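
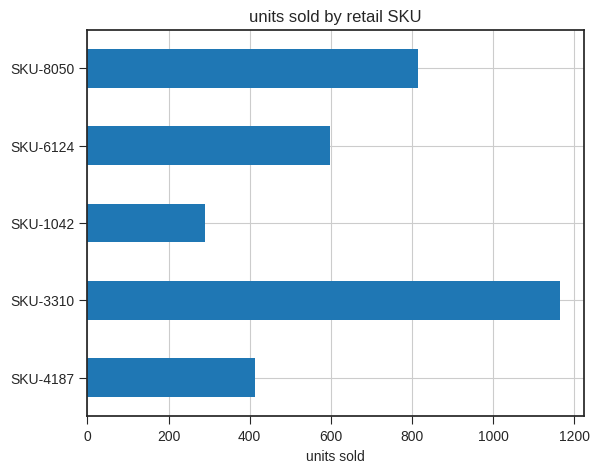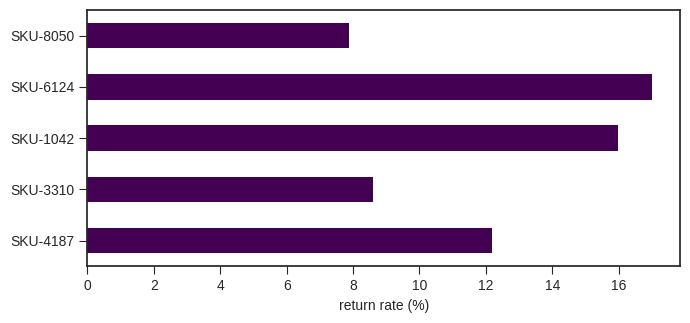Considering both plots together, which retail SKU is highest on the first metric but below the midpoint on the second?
SKU-3310

Chart 2 median return rate (%) ≈ 12; below-median retail SKUs: SKU-3310, SKU-8050. Among those, SKU-3310 has the highest units sold (≈ 1200).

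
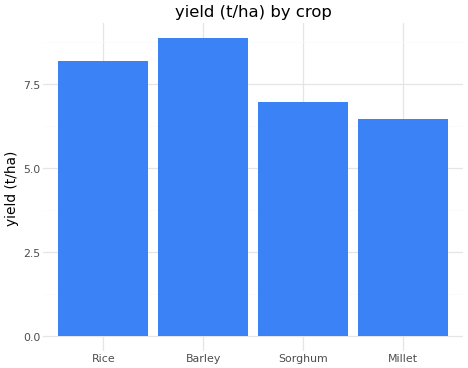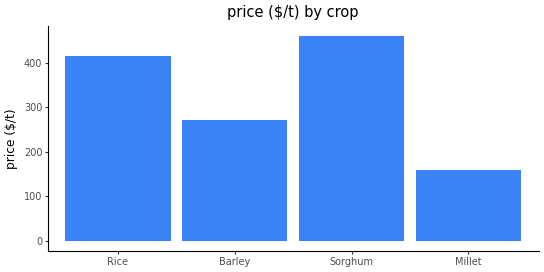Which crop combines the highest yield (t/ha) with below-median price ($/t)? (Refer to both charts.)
Chart 2 median price ($/t) ≈ 350; below-median crops: Barley, Millet. Among those, Barley has the highest yield (t/ha) (≈ 9).

Barley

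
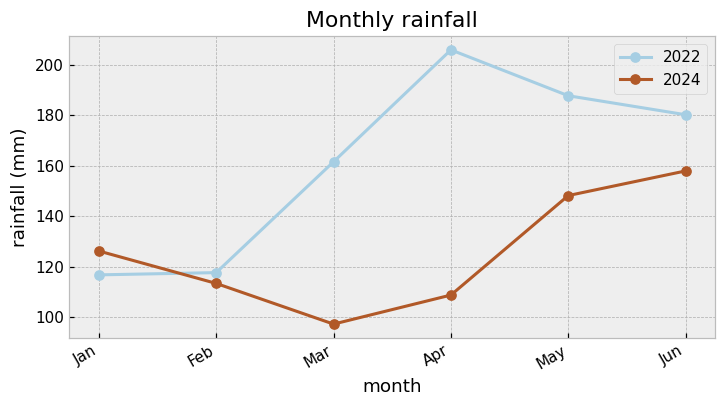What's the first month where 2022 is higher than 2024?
Feb

Jan: 2022 ≈ 120 vs 2024 ≈ 130 (not yet); Feb: 2022 ≈ 120 vs 2024 ≈ 110 (first crossover).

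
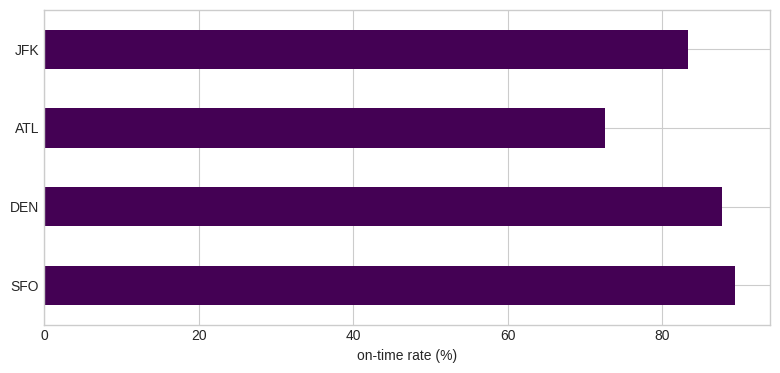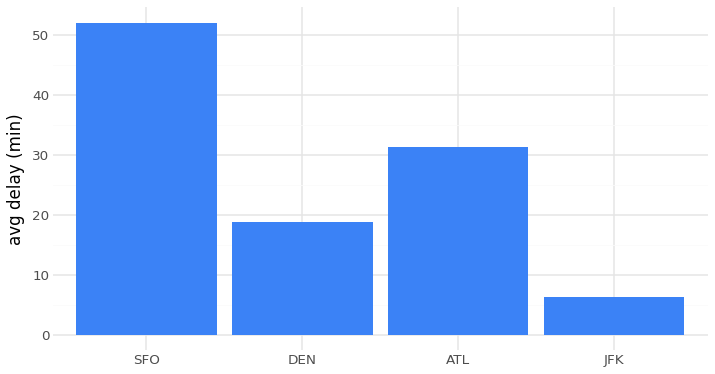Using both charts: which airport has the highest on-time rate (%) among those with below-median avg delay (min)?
Chart 2 median avg delay (min) ≈ 25; below-median airports: DEN, JFK. Among those, DEN has the highest on-time rate (%) (≈ 90).

DEN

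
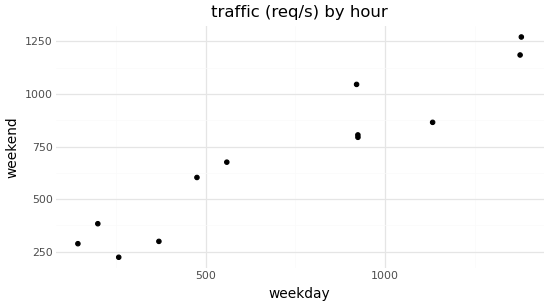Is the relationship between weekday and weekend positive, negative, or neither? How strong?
positive, strong

Points are positively correlated; strong (|r| ≈ 1.0).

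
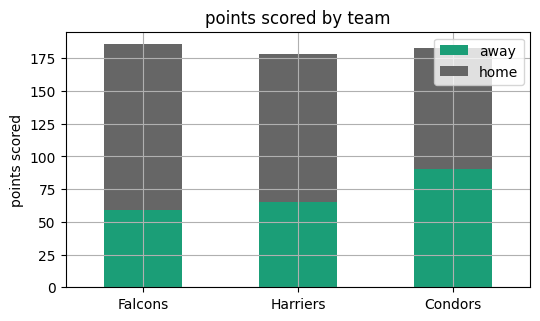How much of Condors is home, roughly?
≈ 100

home top ≈ 180, bottom ≈ 80; segment ≈ 100.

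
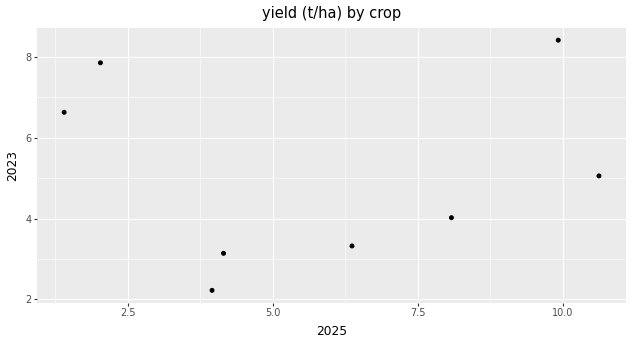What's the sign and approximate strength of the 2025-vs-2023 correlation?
Points are roughly uncorrelated; weak (|r| ≈ 0.0).

no clear correlation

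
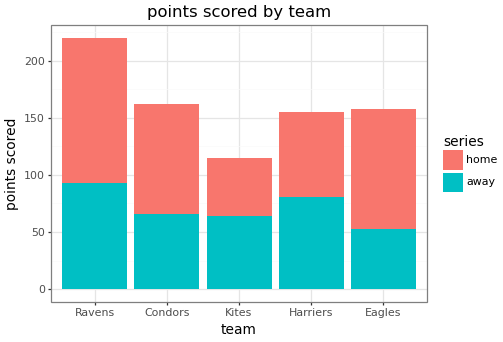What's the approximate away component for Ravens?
≈ 100

away top ≈ 100, bottom ≈ 0; segment ≈ 100.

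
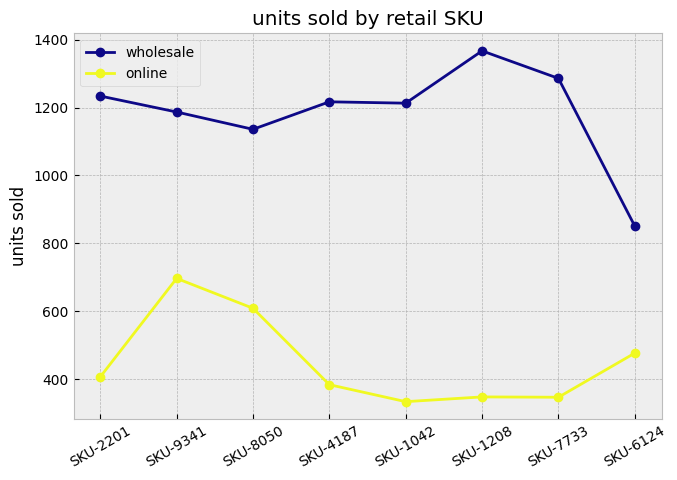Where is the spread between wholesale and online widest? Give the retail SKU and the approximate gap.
SKU-1208: wholesale ≈ 1400, online ≈ 300 → gap ≈ 1100. Next-largest (SKU-7733) is only ≈ 1000.

SKU-1208, ≈ 1100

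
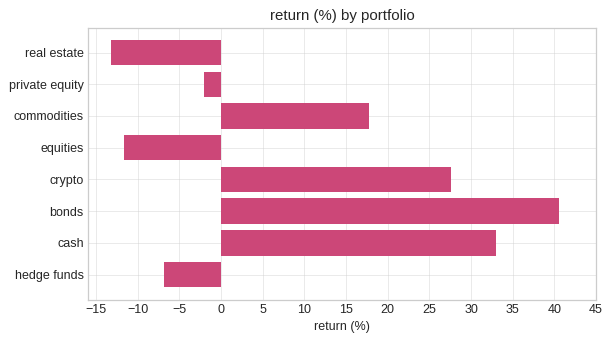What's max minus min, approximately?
Max bonds ≈ 40, min real estate ≈ -15; range ≈ 55.

≈ 55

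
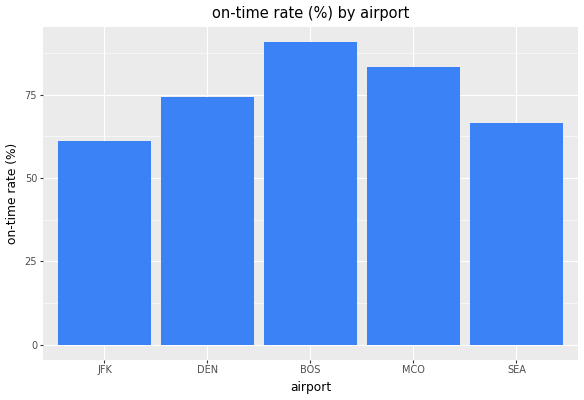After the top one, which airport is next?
Top 3: BOS ≈ 90, MCO ≈ 80, DEN ≈ 70.

MCO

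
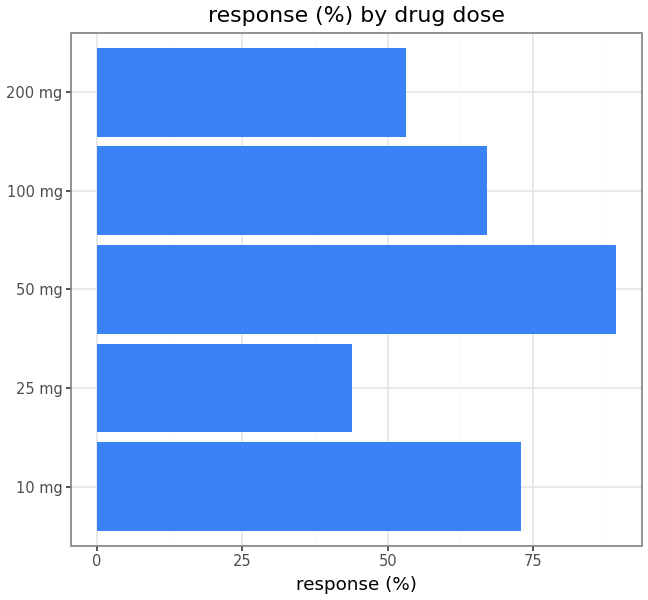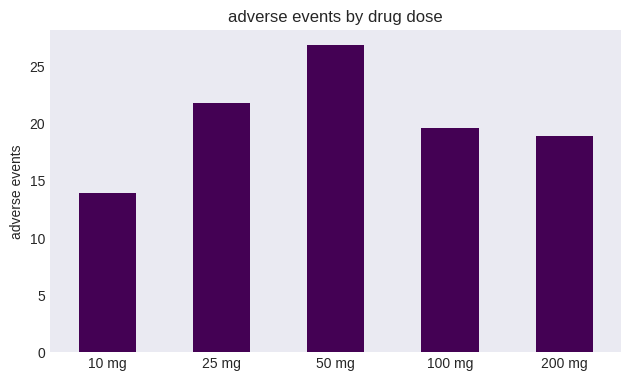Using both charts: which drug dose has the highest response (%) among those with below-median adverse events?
10 mg

Chart 2 median adverse events ≈ 20; below-median drug doses: 10 mg, 200 mg. Among those, 10 mg has the highest response (%) (≈ 70).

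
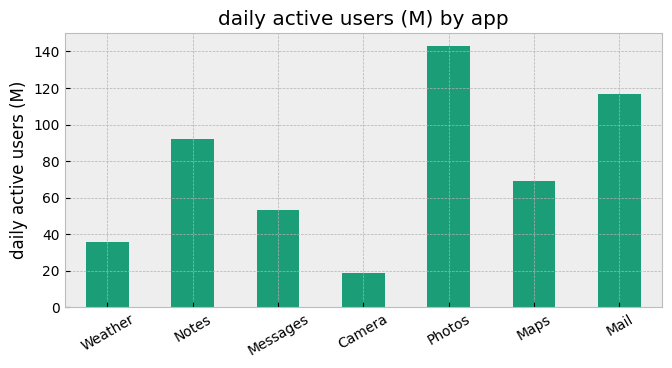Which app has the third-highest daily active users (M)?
Top 4: Photos ≈ 140, Mail ≈ 120, Notes ≈ 100, Maps ≈ 60.

Notes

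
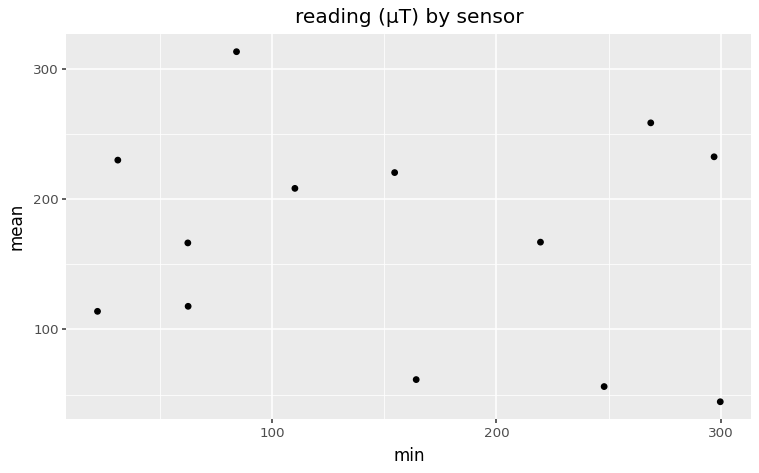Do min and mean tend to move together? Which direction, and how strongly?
no clear correlation

Points are roughly uncorrelated; weak (|r| ≈ 0.2).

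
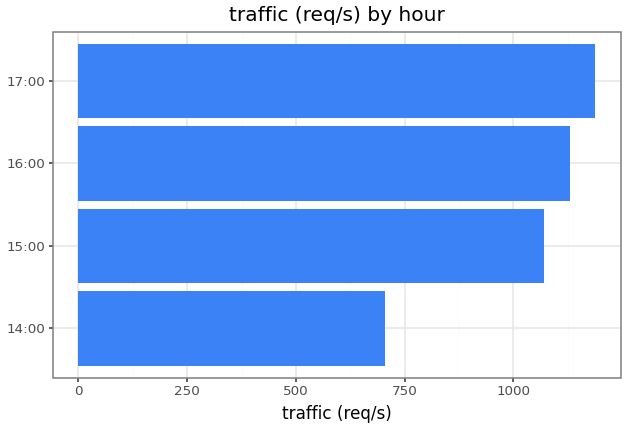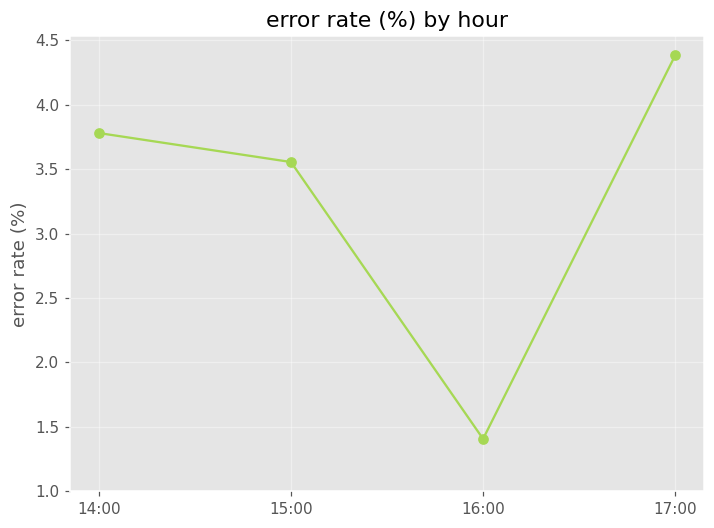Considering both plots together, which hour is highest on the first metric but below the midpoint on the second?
16:00

Chart 2 median error rate (%) ≈ 3.5; below-median hours: 15:00, 16:00. Among those, 16:00 has the highest traffic (req/s) (≈ 1200).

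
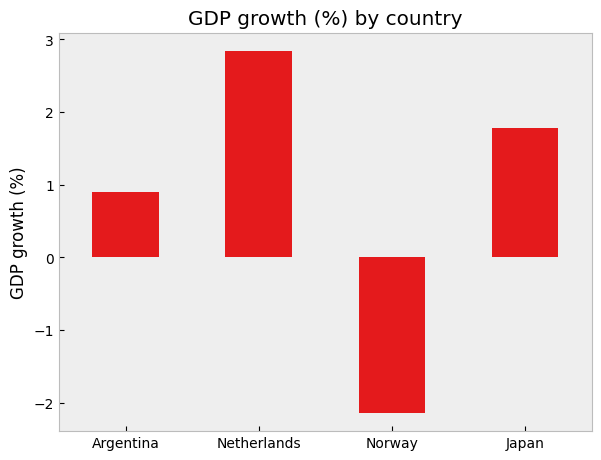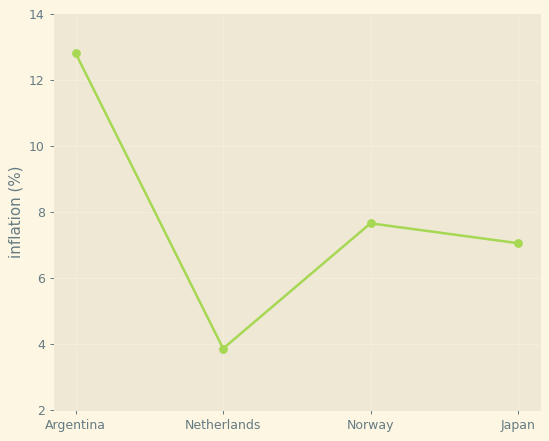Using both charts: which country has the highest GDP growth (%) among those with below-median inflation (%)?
Chart 2 median inflation (%) ≈ 8; below-median countries: Netherlands, Japan. Among those, Netherlands has the highest GDP growth (%) (≈ 3).

Netherlands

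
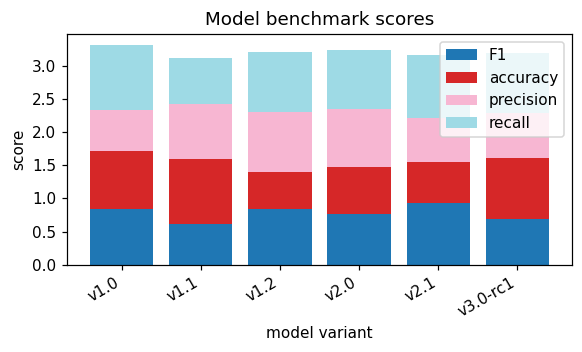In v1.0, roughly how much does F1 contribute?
F1 top ≈ 1.0, bottom ≈ 0.0; segment ≈ 1.0.

≈ 1.0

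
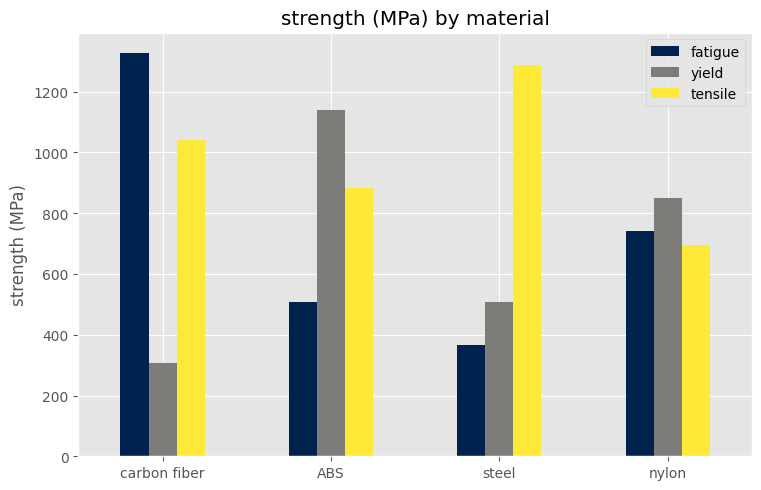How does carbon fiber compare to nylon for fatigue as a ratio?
carbon fiber ≈ 1400, nylon ≈ 800; 1400/800 ≈ 1.75.

≈ 1.75×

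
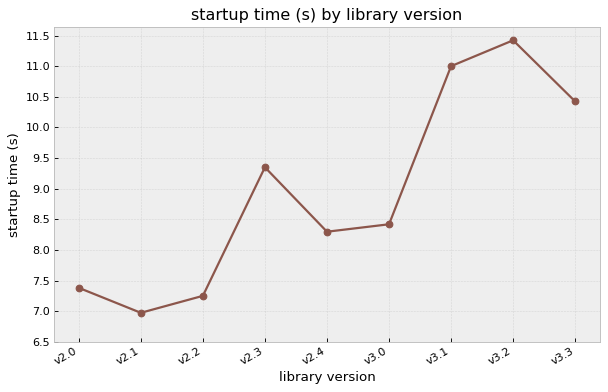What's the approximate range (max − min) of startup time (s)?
≈ 4.5

Max v3.2 ≈ 11.5, min v2.1 ≈ 7.0; range ≈ 4.5.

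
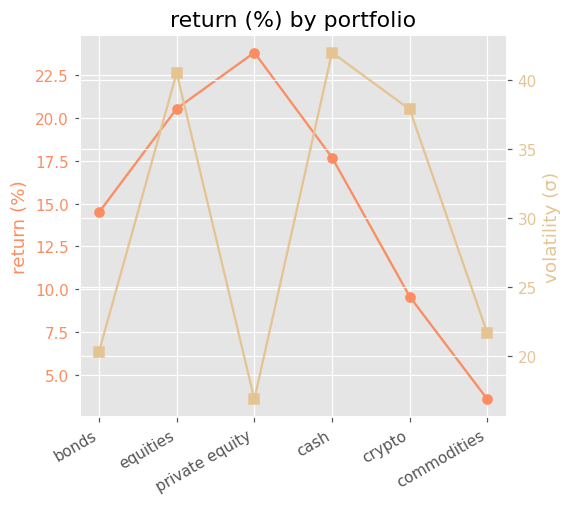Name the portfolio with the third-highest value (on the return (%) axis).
cash

Top 4 (on the return (%) axis): private equity ≈ 24, equities ≈ 20, cash ≈ 18, bonds ≈ 14.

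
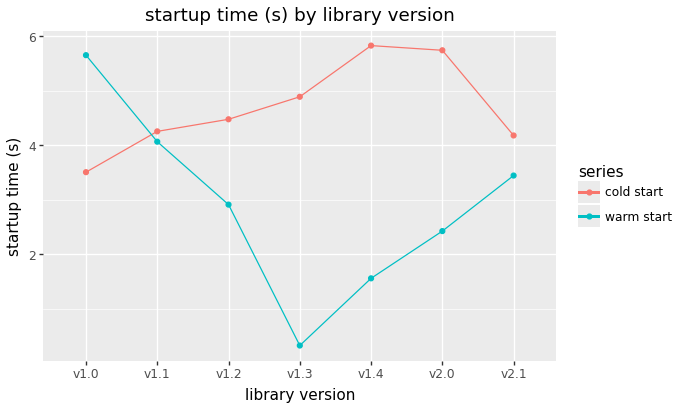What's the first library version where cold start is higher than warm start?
v1.0: cold start ≈ 3.5 vs warm start ≈ 5.5 (not yet); v1.1: cold start ≈ 4.5 vs warm start ≈ 4.0 (first crossover).

v1.1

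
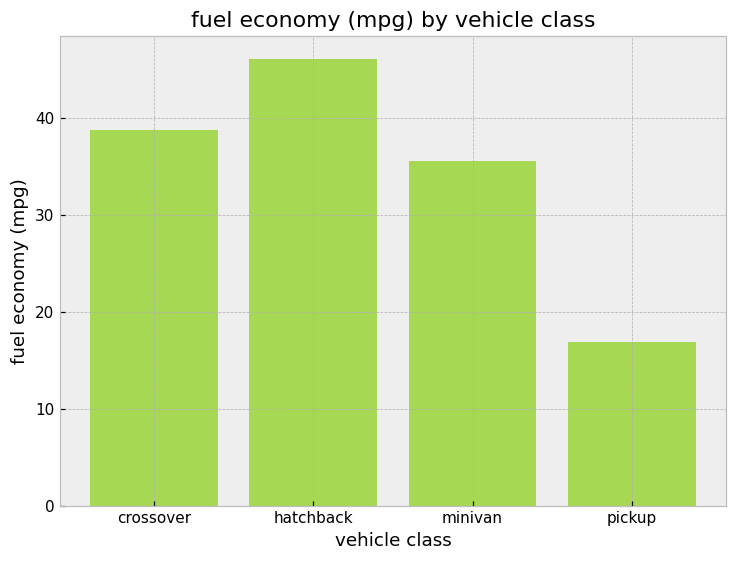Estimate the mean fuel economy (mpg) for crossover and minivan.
≈ 38

(40 + 35) / 2 ≈ 38.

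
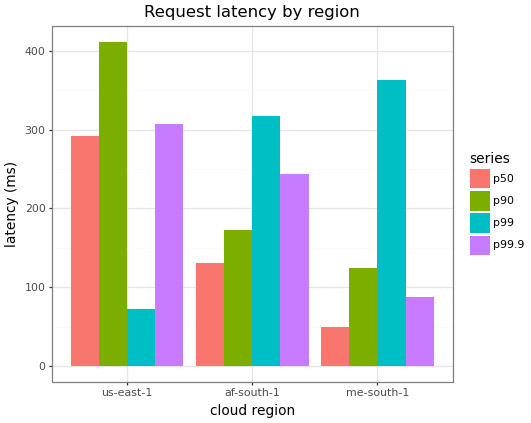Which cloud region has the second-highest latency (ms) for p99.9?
af-south-1

Top 3 for p99.9: us-east-1 ≈ 300, af-south-1 ≈ 250, me-south-1 ≈ 100.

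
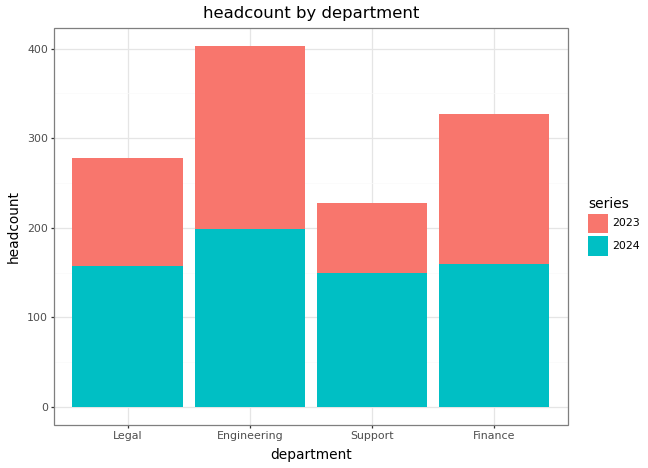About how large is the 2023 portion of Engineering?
2023 top ≈ 400, bottom ≈ 200; segment ≈ 200.

≈ 200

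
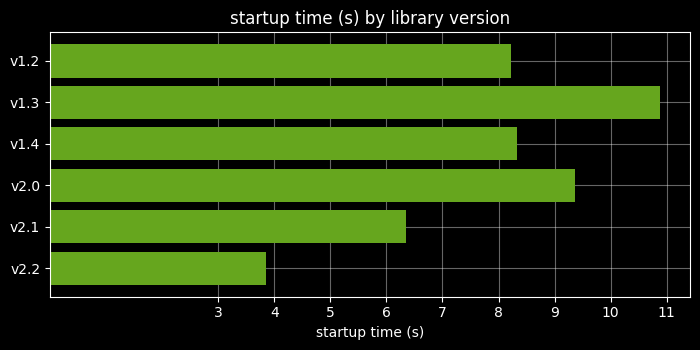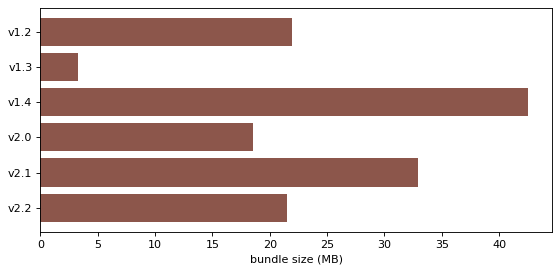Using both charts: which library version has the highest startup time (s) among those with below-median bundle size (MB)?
Chart 2 median bundle size (MB) ≈ 20; below-median library versions: v1.3, v2.0, v2.2. Among those, v1.3 has the highest startup time (s) (≈ 11).

v1.3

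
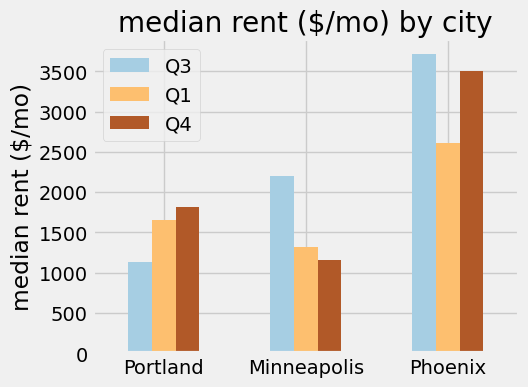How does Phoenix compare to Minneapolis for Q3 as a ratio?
≈ 1.75×

Phoenix ≈ 3500, Minneapolis ≈ 2000; 3500/2000 ≈ 1.75.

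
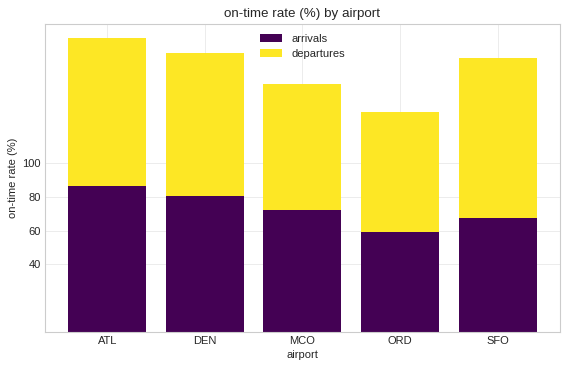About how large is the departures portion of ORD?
departures top ≈ 140, bottom ≈ 60; segment ≈ 80.

≈ 80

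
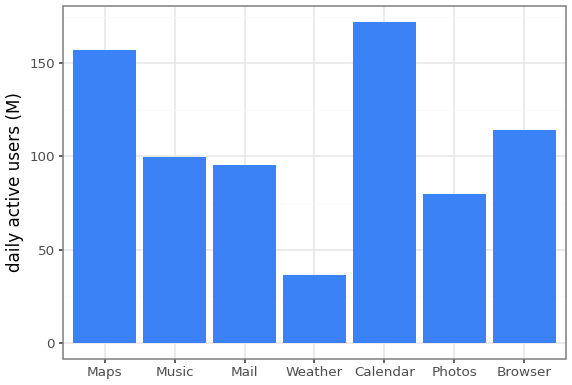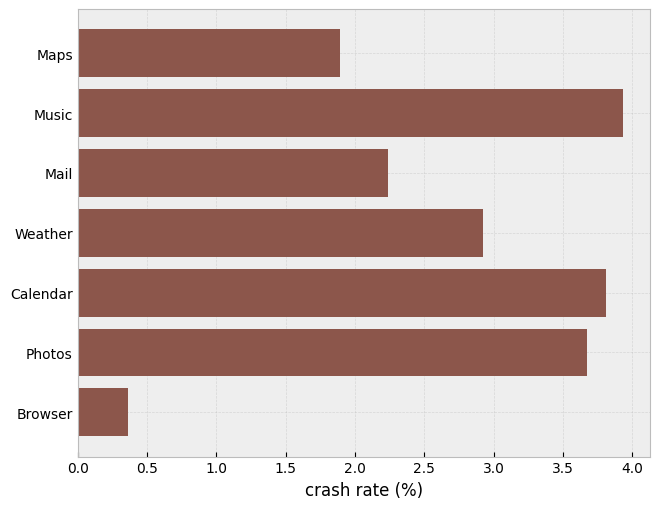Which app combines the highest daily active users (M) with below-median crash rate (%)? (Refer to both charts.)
Maps

Chart 2 median crash rate (%) ≈ 3; below-median apps: Maps, Mail, Browser. Among those, Maps has the highest daily active users (M) (≈ 160).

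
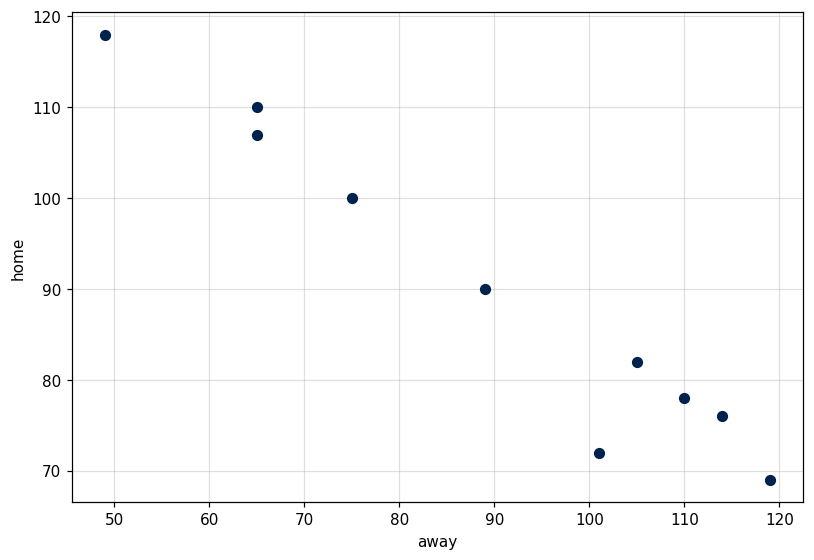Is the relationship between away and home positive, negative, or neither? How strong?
negative, strong

Points are negatively correlated; strong (|r| ≈ 1.0).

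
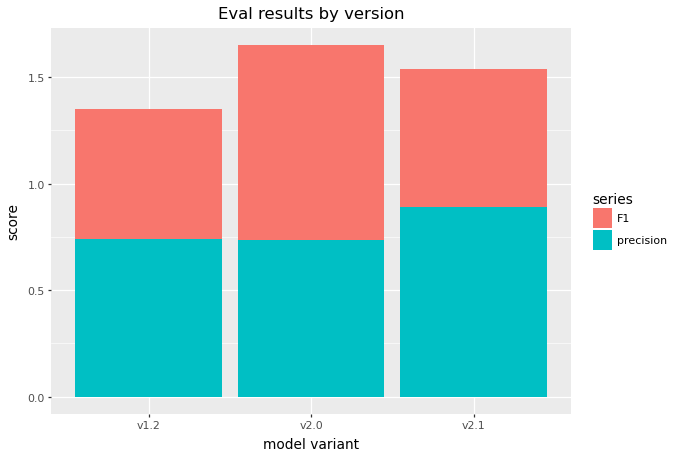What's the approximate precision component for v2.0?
precision top ≈ 0.8, bottom ≈ 0.0; segment ≈ 0.8.

≈ 0.8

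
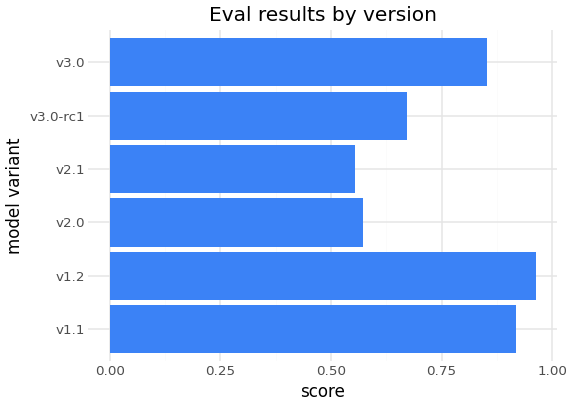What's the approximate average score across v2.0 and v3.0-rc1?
(0.6 + 0.7) / 2 ≈ 0.65.

≈ 0.65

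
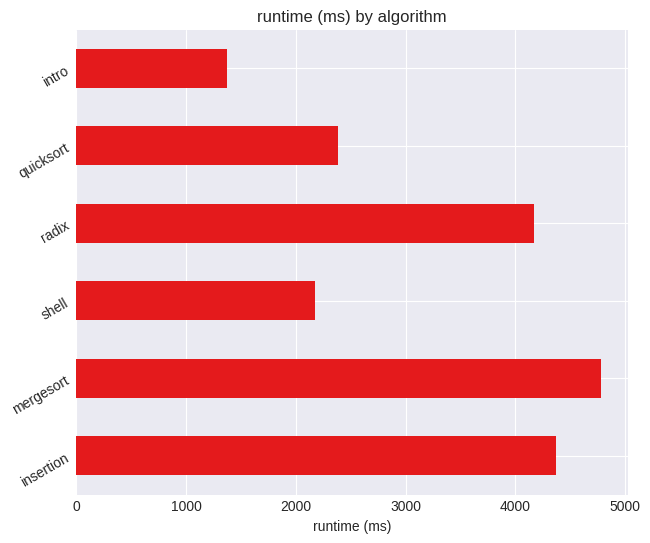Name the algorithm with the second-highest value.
Top 3: mergesort ≈ 5000, insertion ≈ 4500, radix ≈ 4000.

insertion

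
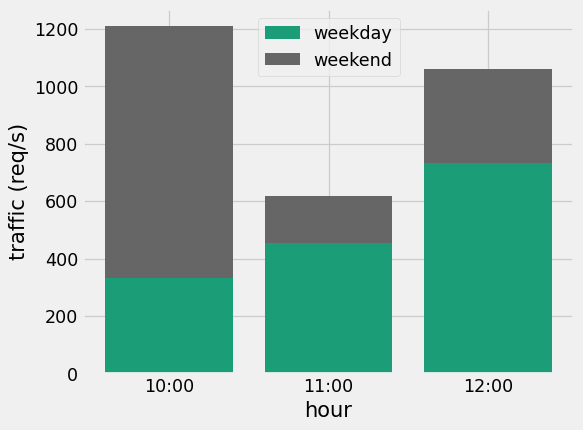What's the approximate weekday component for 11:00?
weekday top ≈ 400, bottom ≈ 0; segment ≈ 400.

≈ 400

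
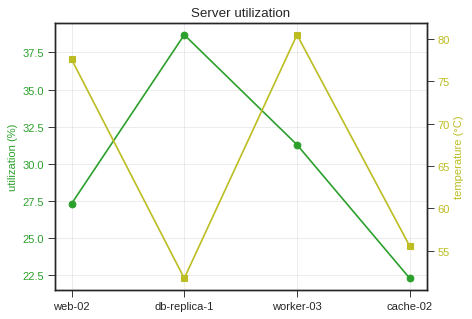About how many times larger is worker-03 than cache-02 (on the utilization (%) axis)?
worker-03 ≈ 32, cache-02 ≈ 22; 32/22 ≈ 1.45.

≈ 1.45×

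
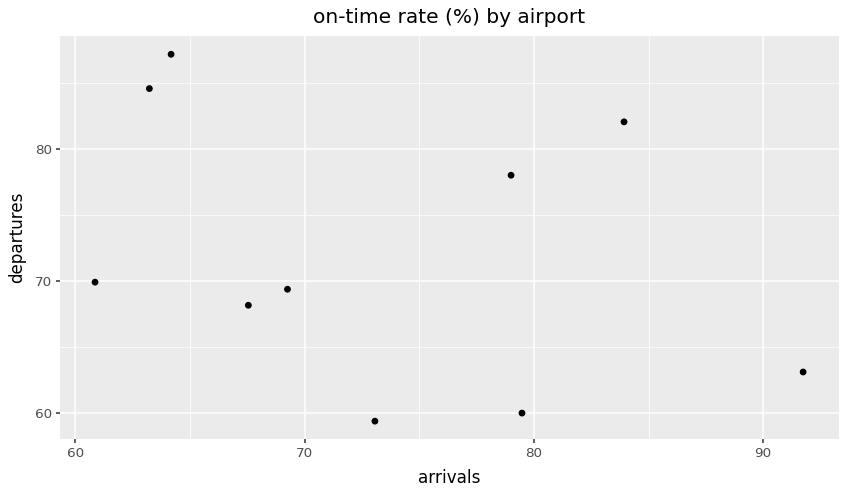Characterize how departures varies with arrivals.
negative, weak

Points are negatively correlated; weak (|r| ≈ 0.3).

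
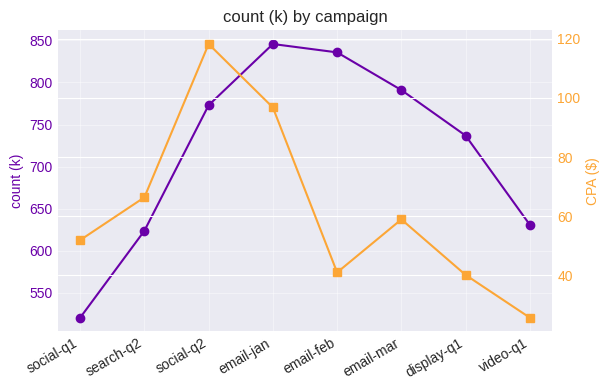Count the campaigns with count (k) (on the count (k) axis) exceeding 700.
Above 700: social-q2, email-jan, email-feb, email-mar, display-q1.

5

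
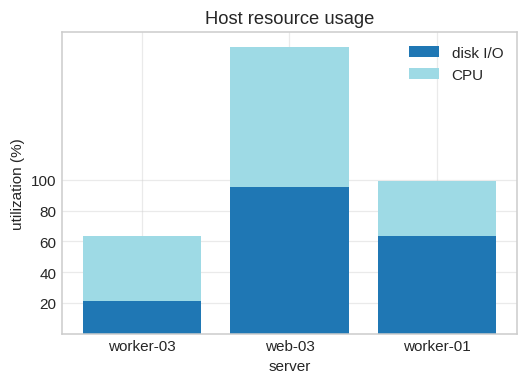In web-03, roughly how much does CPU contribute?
≈ 80

CPU top ≈ 180, bottom ≈ 100; segment ≈ 80.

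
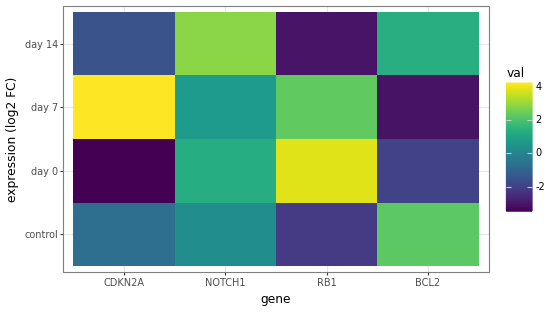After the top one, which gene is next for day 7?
RB1

Top 3 for day 7: CDKN2A ≈ 4, RB1 ≈ 2, NOTCH1 ≈ 1.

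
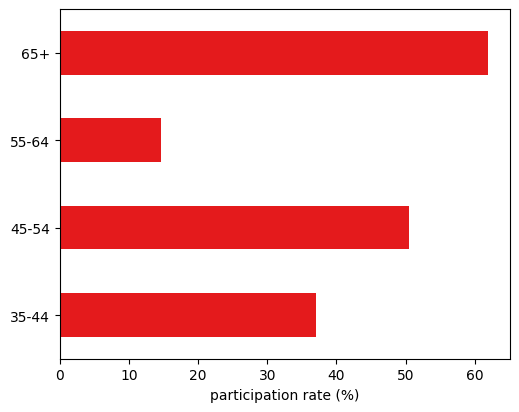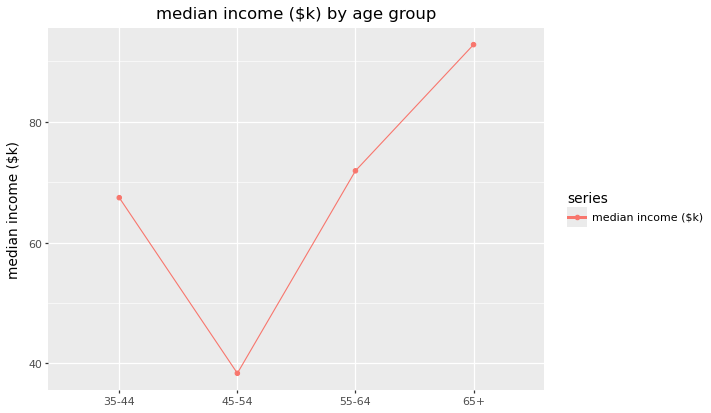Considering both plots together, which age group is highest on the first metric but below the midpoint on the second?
45-54

Chart 2 median median income ($k) ≈ 70; below-median age groups: 35-44, 45-54. Among those, 45-54 has the highest participation rate (%) (≈ 50).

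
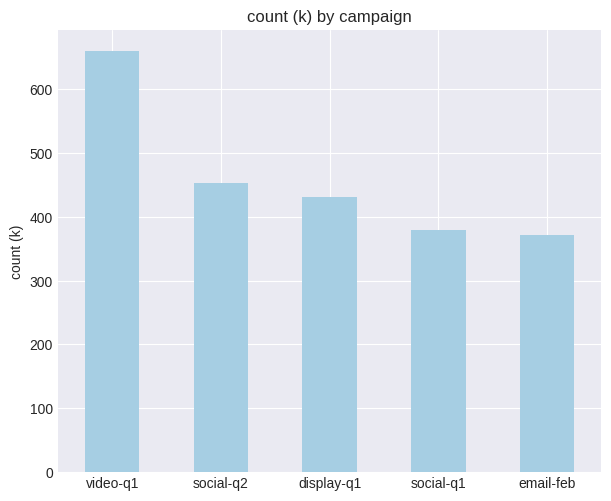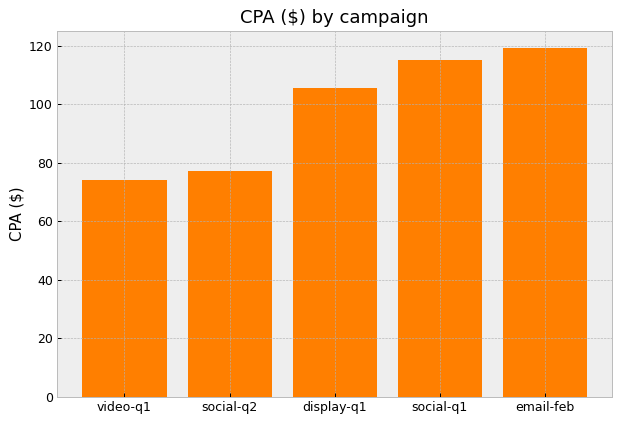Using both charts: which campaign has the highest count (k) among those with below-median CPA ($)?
Chart 2 median CPA ($) ≈ 100; below-median campaigns: video-q1, social-q2. Among those, video-q1 has the highest count (k) (≈ 700).

video-q1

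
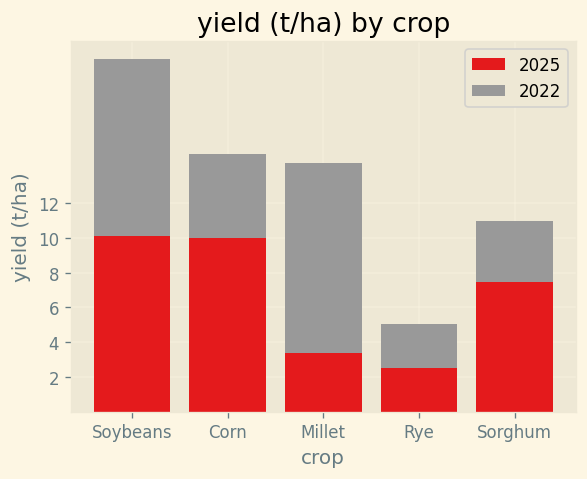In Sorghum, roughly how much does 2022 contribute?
2022 top ≈ 12, bottom ≈ 8; segment ≈ 4.

≈ 4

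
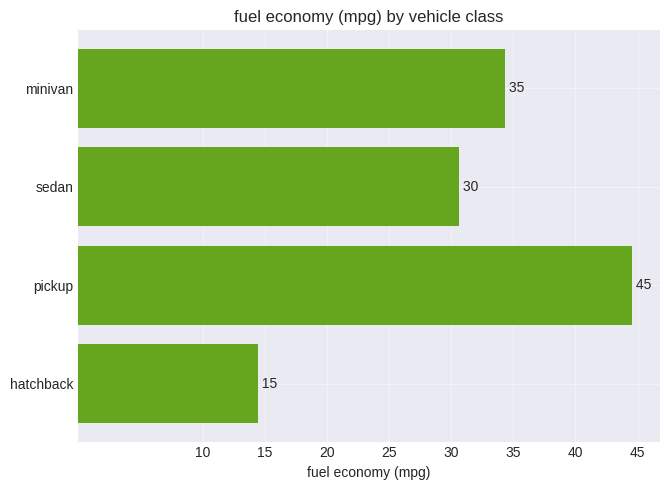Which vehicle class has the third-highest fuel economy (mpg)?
sedan

Top 4: pickup ≈ 45, minivan ≈ 35, sedan ≈ 30, hatchback ≈ 15.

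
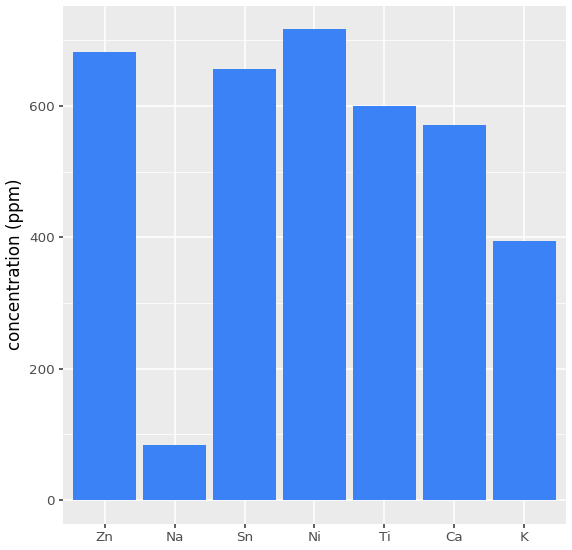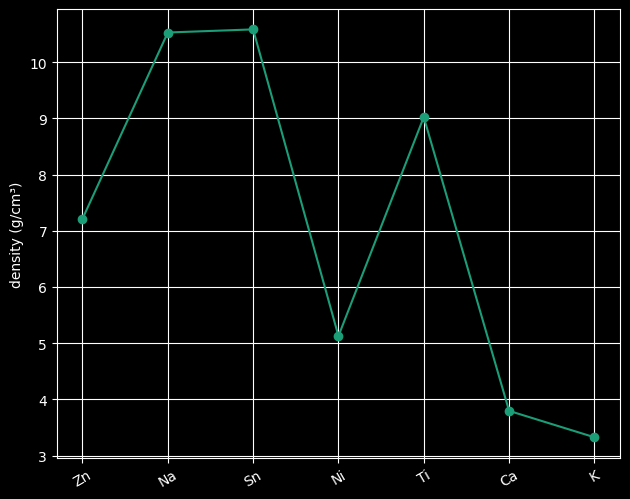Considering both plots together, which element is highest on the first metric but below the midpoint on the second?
Ni

Chart 2 median density (g/cm³) ≈ 7; below-median elements: Ni, Ca, K. Among those, Ni has the highest concentration (ppm) (≈ 700).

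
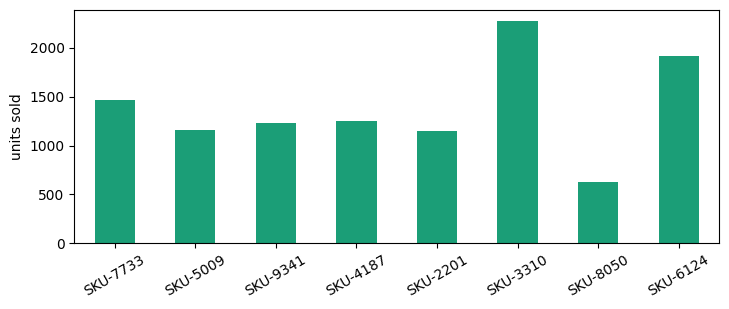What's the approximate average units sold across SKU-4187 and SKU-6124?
≈ 1600

(1200 + 2000) / 2 ≈ 1600.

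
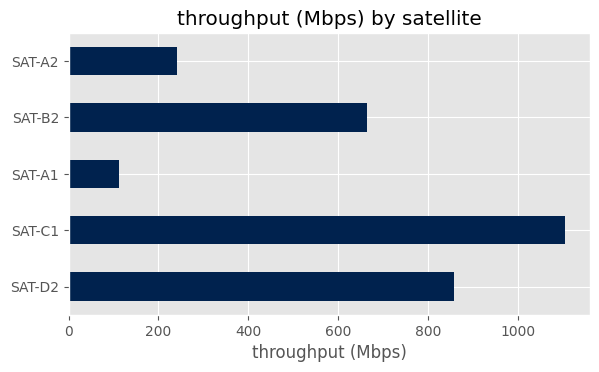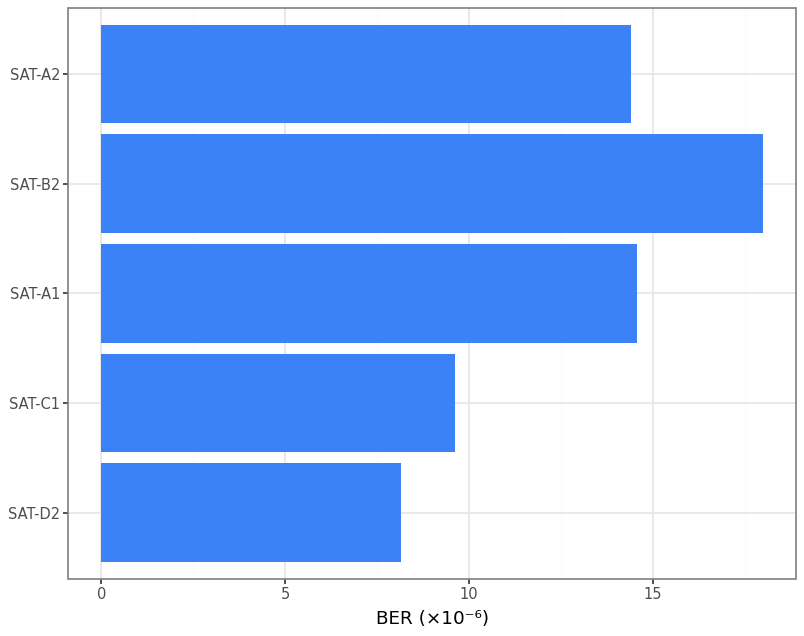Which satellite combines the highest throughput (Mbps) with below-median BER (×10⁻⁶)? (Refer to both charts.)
Chart 2 median BER (×10⁻⁶) ≈ 14; below-median satellites: SAT-D2, SAT-C1. Among those, SAT-C1 has the highest throughput (Mbps) (≈ 1200).

SAT-C1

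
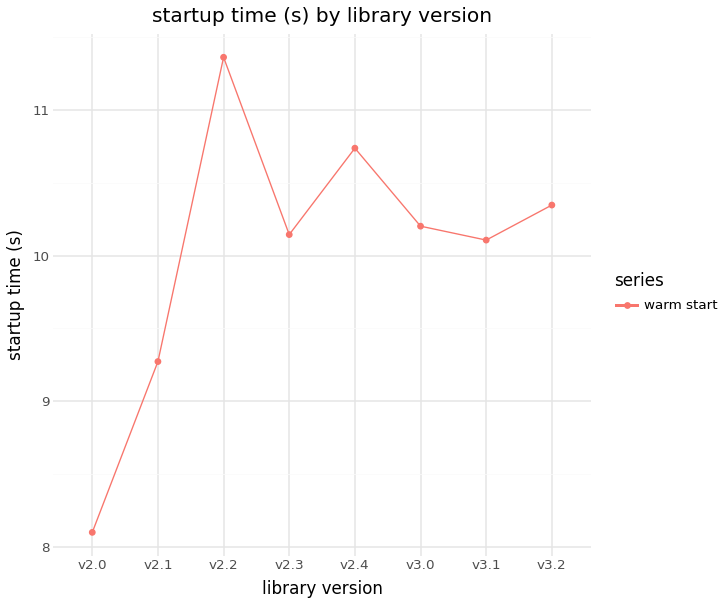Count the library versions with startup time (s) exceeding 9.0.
7

Above 9.0: v2.1, v2.2, v2.3, v2.4, v3.0, v3.1, v3.2.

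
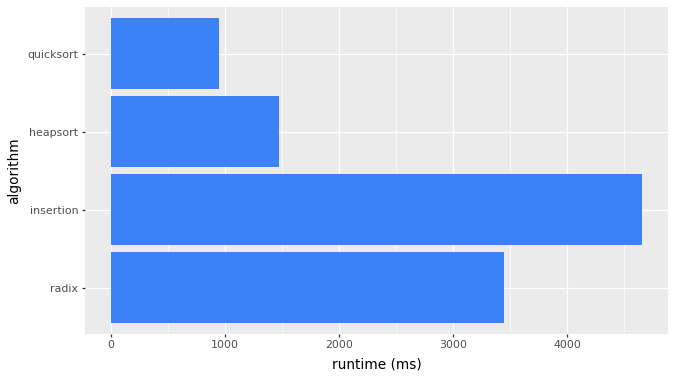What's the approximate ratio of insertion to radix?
≈ 1.29×

insertion ≈ 4500, radix ≈ 3500; 4500/3500 ≈ 1.29.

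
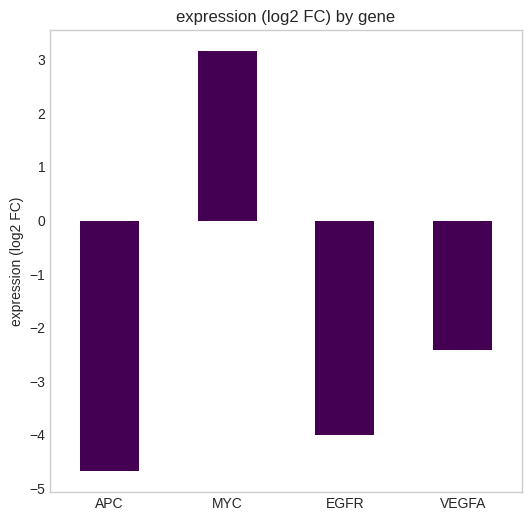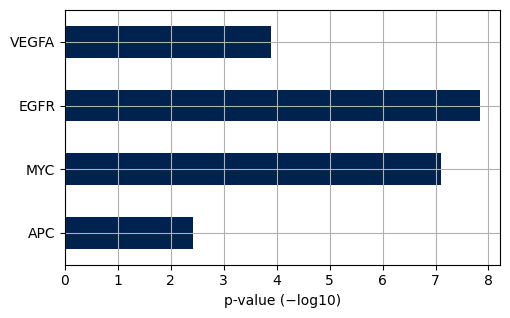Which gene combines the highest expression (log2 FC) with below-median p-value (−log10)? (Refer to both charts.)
Chart 2 median p-value (−log10) ≈ 6; below-median genes: APC, VEGFA. Among those, VEGFA has the highest expression (log2 FC) (≈ -2.5).

VEGFA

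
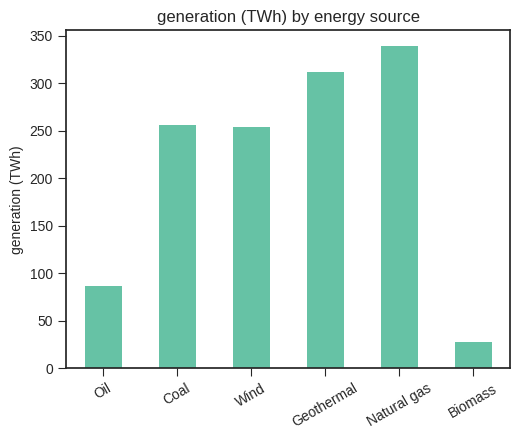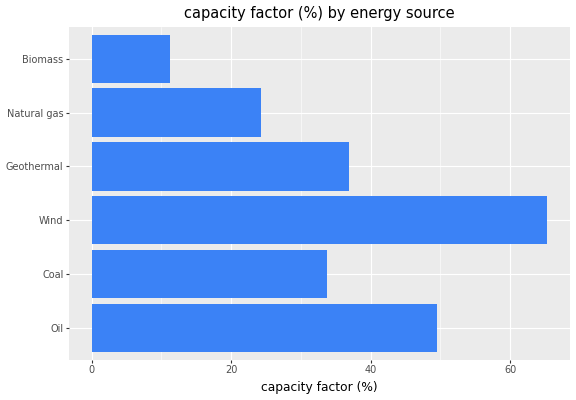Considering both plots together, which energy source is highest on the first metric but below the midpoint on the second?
Natural gas

Chart 2 median capacity factor (%) ≈ 40; below-median energy sources: Coal, Natural gas, Biomass. Among those, Natural gas has the highest generation (TWh) (≈ 350).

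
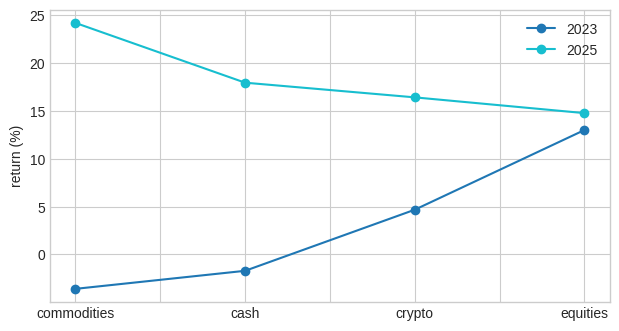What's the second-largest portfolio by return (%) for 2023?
Top 3 for 2023: equities ≈ 15, crypto ≈ 5, cash ≈ 0.

crypto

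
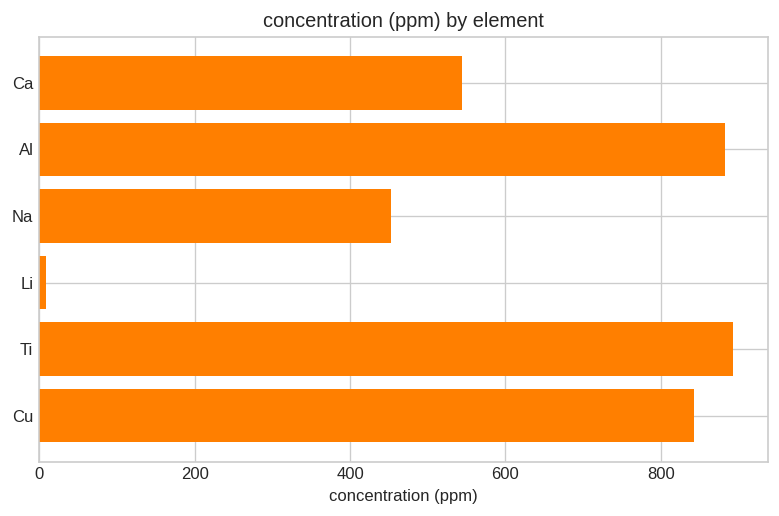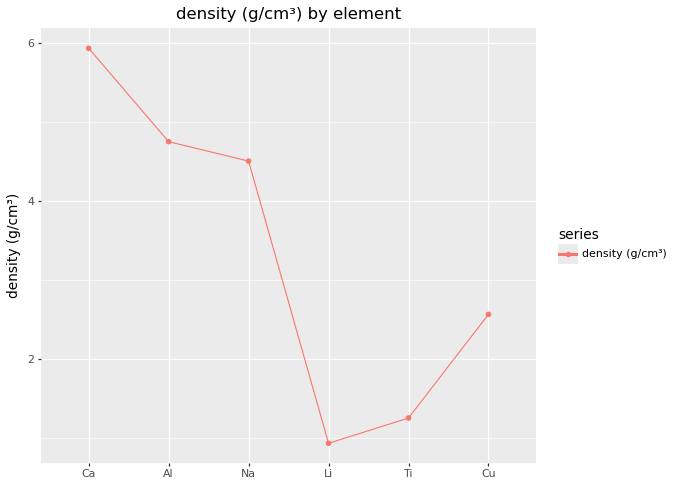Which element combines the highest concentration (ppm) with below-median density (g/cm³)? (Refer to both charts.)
Chart 2 median density (g/cm³) ≈ 4; below-median elements: Li, Ti, Cu. Among those, Ti has the highest concentration (ppm) (≈ 900).

Ti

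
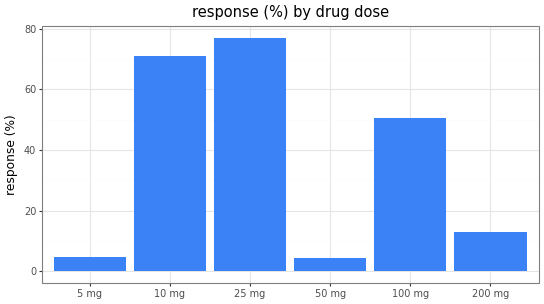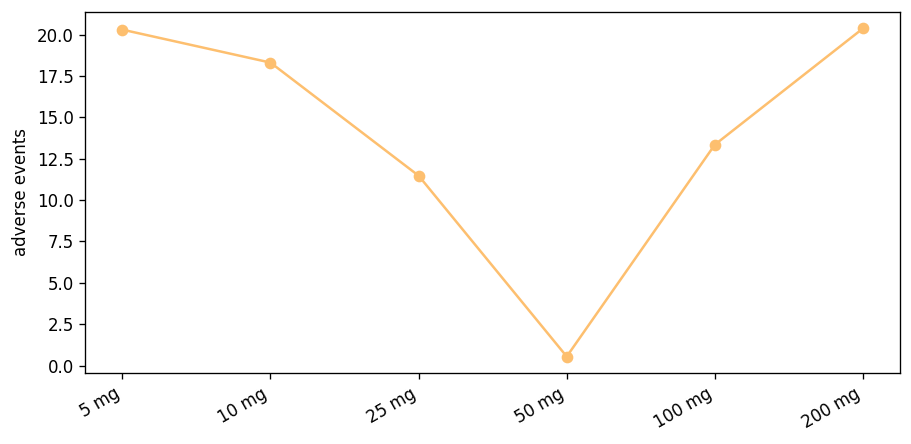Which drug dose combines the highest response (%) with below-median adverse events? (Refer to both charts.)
25 mg

Chart 2 median adverse events ≈ 16; below-median drug doses: 25 mg, 50 mg, 100 mg. Among those, 25 mg has the highest response (%) (≈ 80).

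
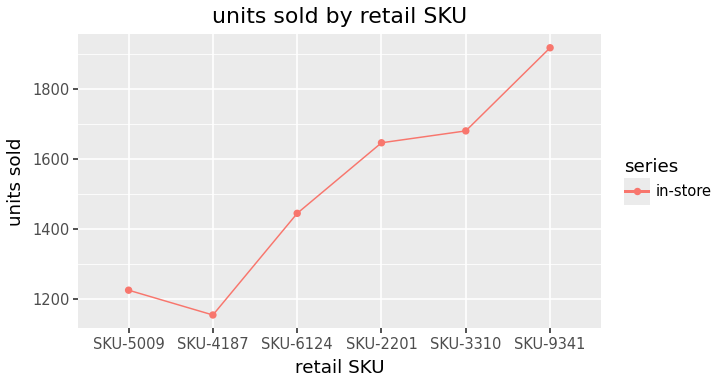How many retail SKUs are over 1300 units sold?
4

Above 1300: SKU-6124, SKU-2201, SKU-3310, SKU-9341.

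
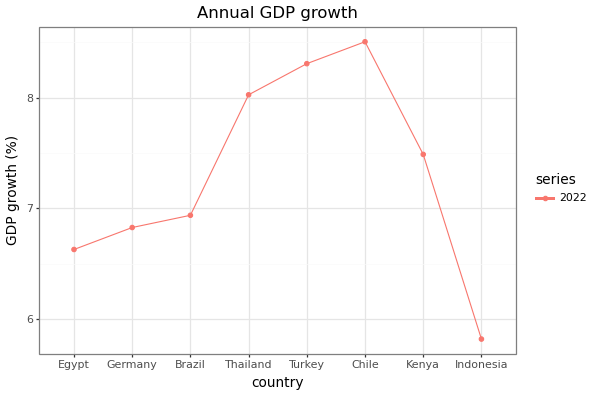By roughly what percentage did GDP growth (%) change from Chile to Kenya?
Chile ≈ 8.5, Kenya ≈ 7.5; (7.5 − 8.5) / 8.5 ≈ -11.8%.

≈ -11.8%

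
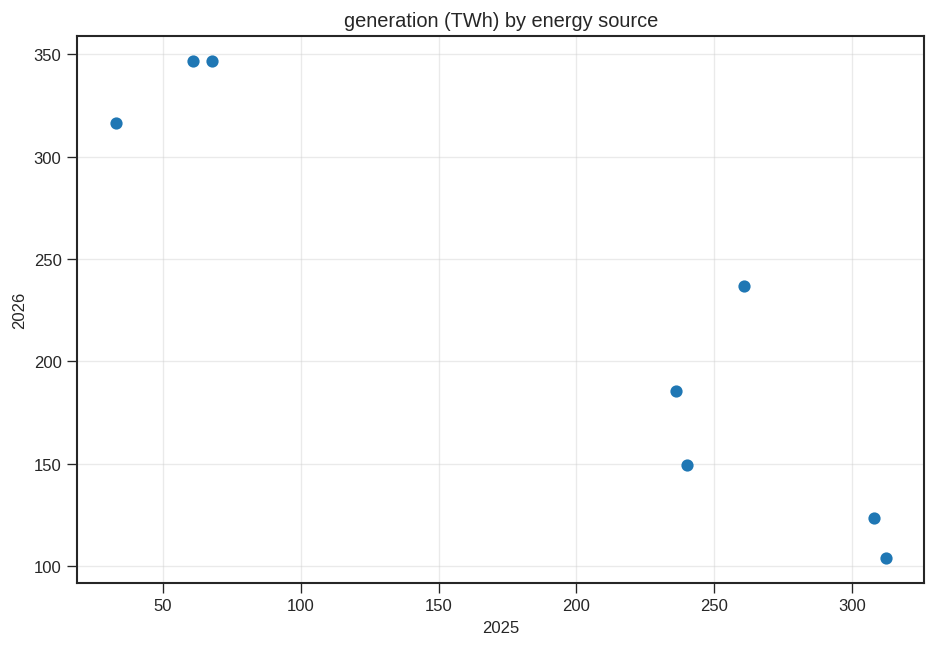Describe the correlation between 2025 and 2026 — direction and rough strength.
Points are negatively correlated; strong (|r| ≈ 0.9).

negative, strong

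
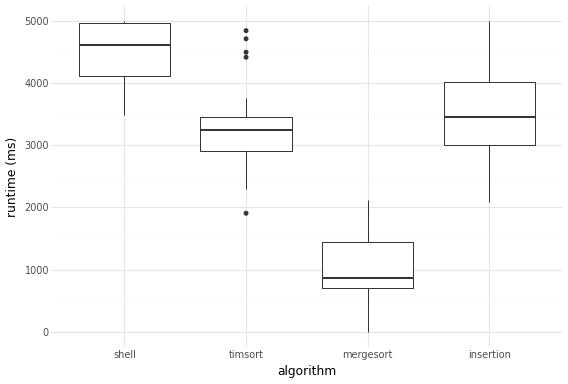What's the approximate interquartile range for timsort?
Q3 ≈ 3500, Q1 ≈ 3000; IQR ≈ 500.

≈ 500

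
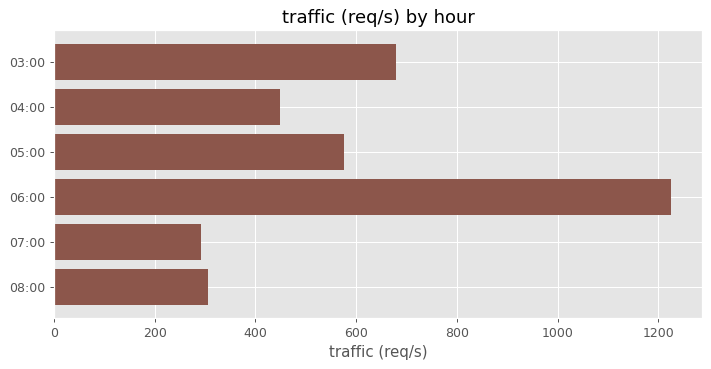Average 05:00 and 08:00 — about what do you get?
(600 + 400) / 2 ≈ 500.

≈ 500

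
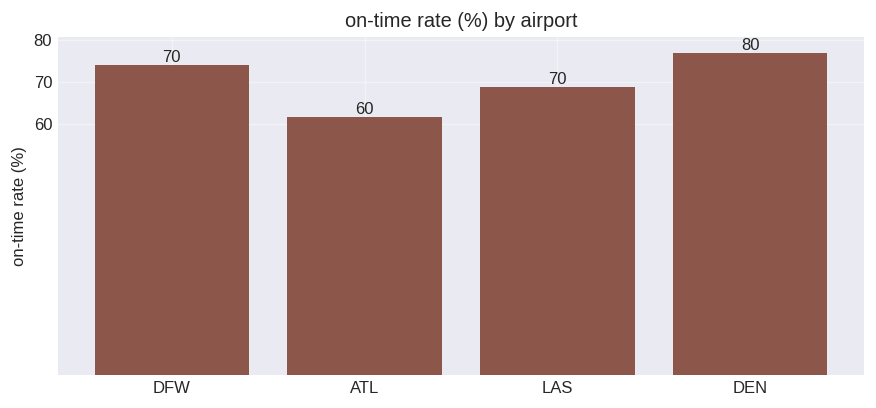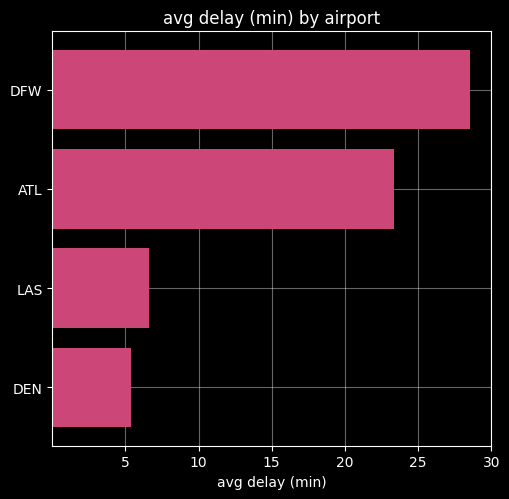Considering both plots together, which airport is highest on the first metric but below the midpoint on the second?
DEN

Chart 2 median avg delay (min) ≈ 15; below-median airports: LAS, DEN. Among those, DEN has the highest on-time rate (%) (≈ 80).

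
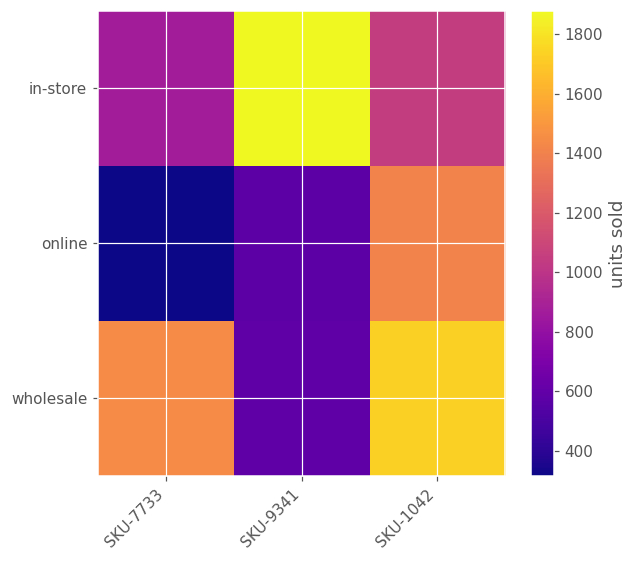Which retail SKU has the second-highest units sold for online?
SKU-9341

Top 3 for online: SKU-1042 ≈ 1400, SKU-9341 ≈ 600, SKU-7733 ≈ 400.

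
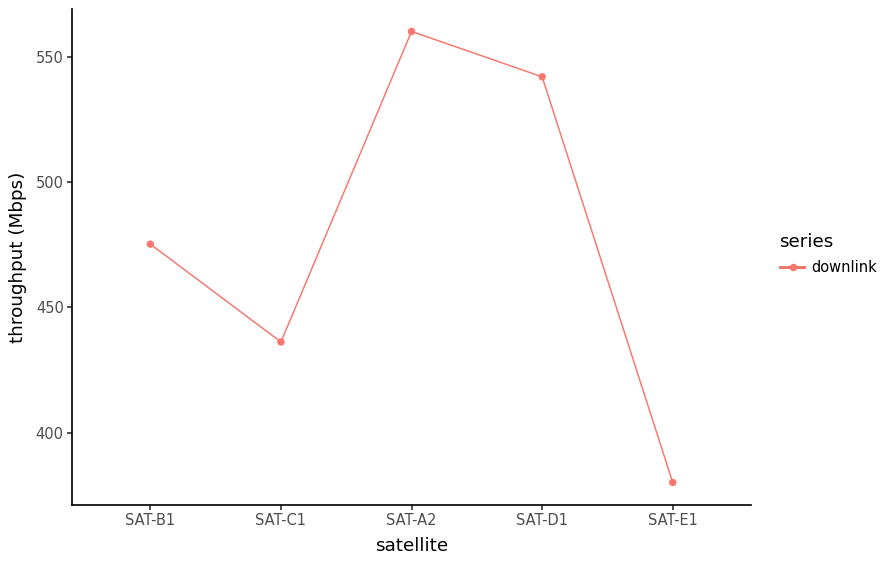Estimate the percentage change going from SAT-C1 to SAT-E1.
SAT-C1 ≈ 440, SAT-E1 ≈ 380; (380 − 440) / 440 ≈ -13.6%.

≈ -13.6%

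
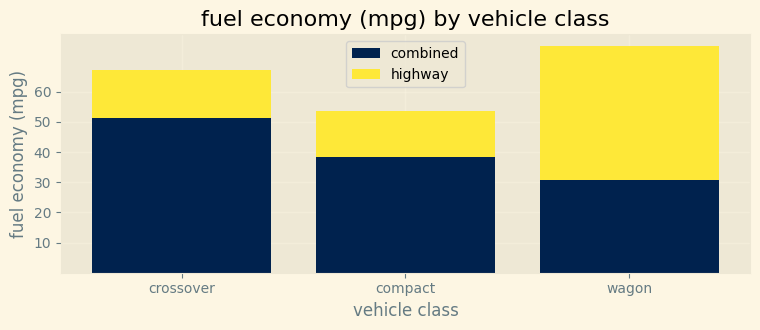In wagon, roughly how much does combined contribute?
combined top ≈ 30, bottom ≈ 0; segment ≈ 30.

≈ 30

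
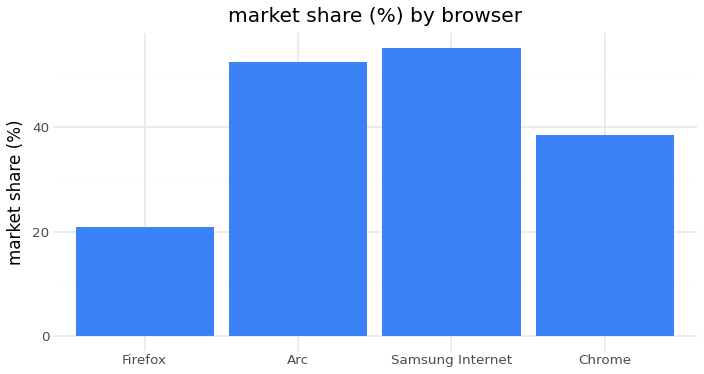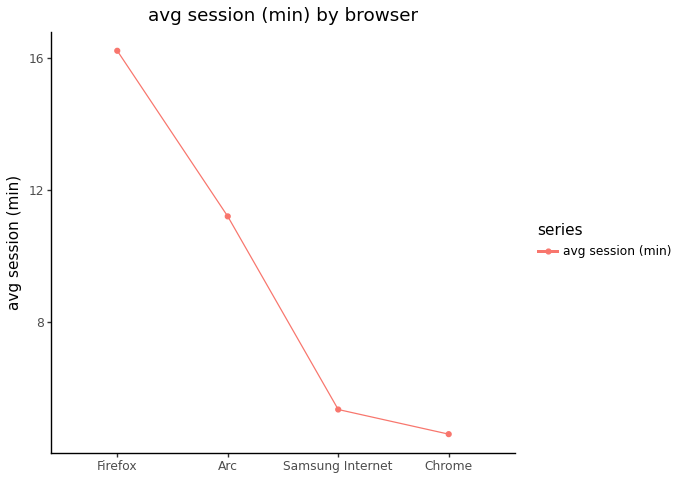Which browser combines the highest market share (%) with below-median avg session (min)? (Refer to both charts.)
Samsung Internet

Chart 2 median avg session (min) ≈ 8; below-median browsers: Samsung Internet, Chrome. Among those, Samsung Internet has the highest market share (%) (≈ 60).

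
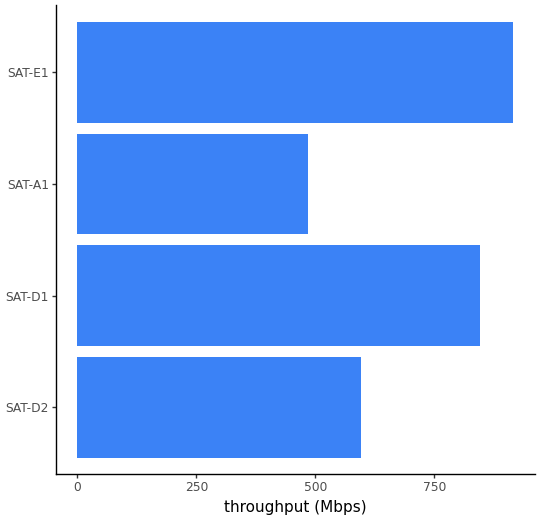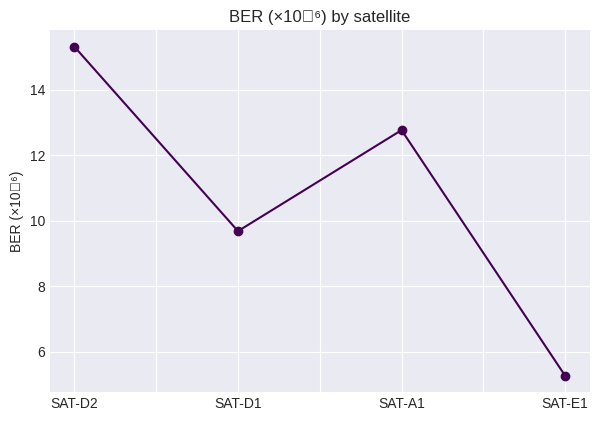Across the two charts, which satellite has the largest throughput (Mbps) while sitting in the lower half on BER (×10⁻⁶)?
Chart 2 median BER (×10⁻⁶) ≈ 12; below-median satellites: SAT-D1, SAT-E1. Among those, SAT-E1 has the highest throughput (Mbps) (≈ 900).

SAT-E1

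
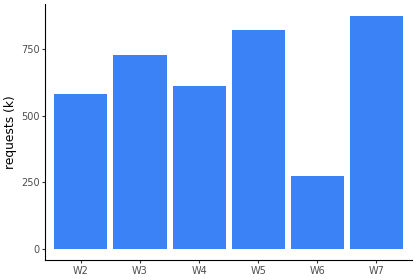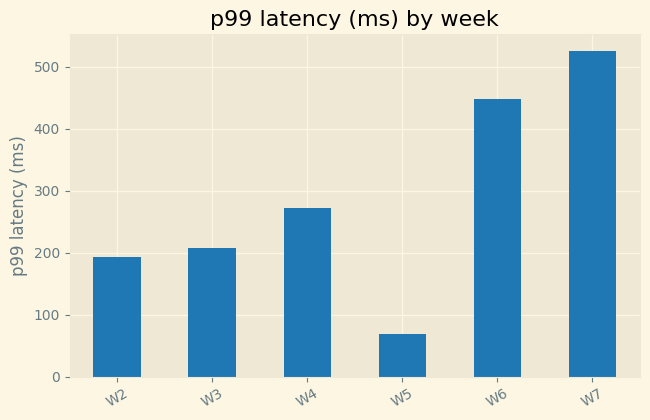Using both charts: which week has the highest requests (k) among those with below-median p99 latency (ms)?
W5

Chart 2 median p99 latency (ms) ≈ 250; below-median weeks: W2, W3, W5. Among those, W5 has the highest requests (k) (≈ 800).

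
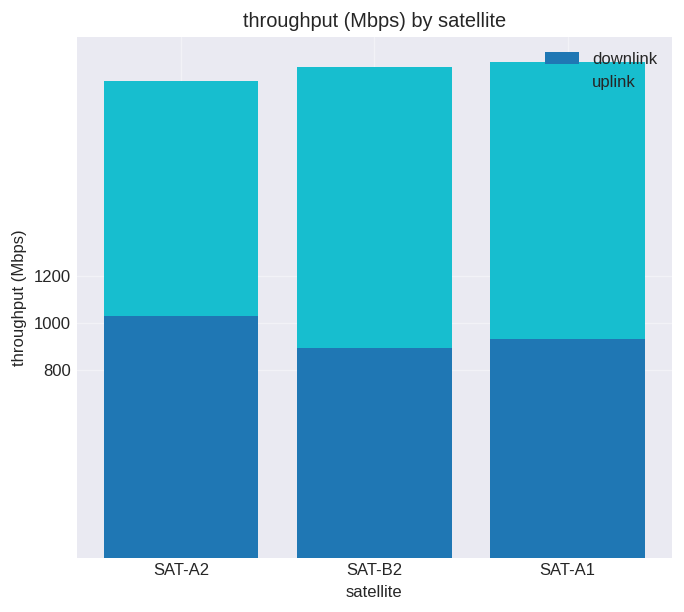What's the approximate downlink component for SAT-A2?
≈ 1000

downlink top ≈ 1000, bottom ≈ 0; segment ≈ 1000.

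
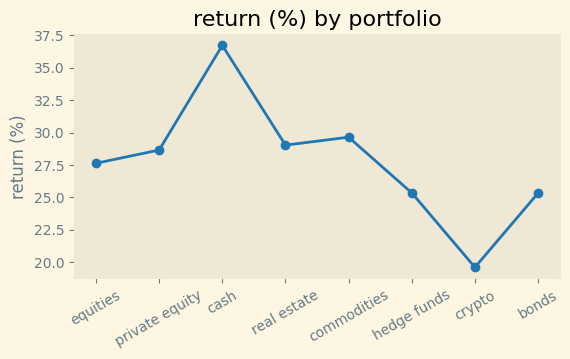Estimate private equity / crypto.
private equity ≈ 28, crypto ≈ 20; 28/20 ≈ 1.4.

≈ 1.4×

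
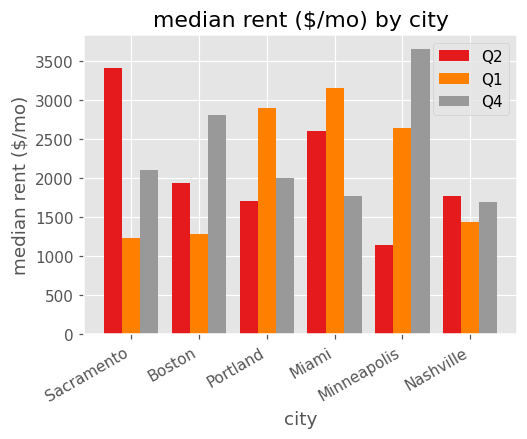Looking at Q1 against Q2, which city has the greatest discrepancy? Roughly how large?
Sacramento: Q1 ≈ 1000, Q2 ≈ 3500 → gap ≈ 2500. Next-largest (Minneapolis) is only ≈ 1500.

Sacramento, ≈ 2500 $/mo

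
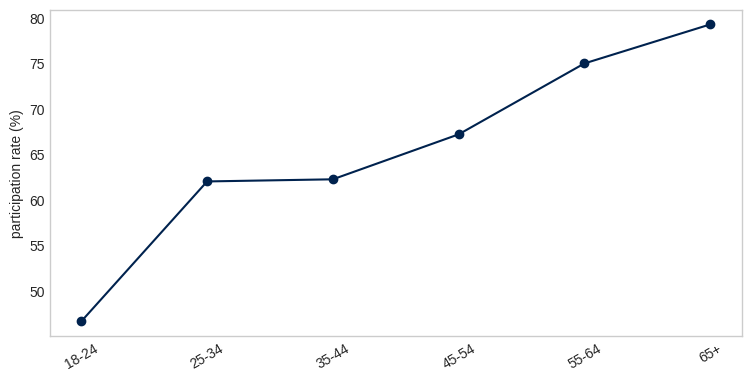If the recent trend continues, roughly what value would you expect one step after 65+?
≈ 87.5

Last three: 65, 75, 80 → slope ≈ 7.5/step → next ≈ 87.5.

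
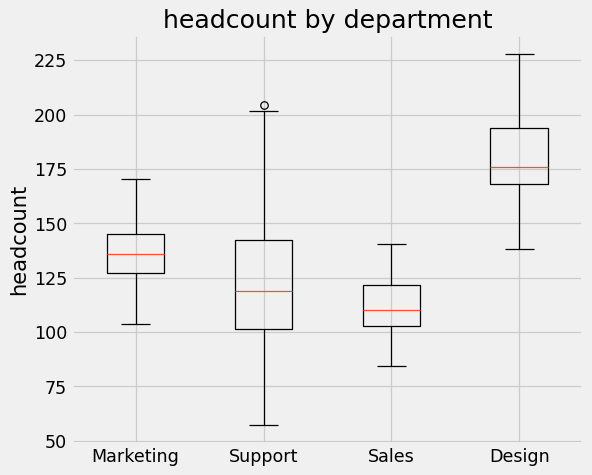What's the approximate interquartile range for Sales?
≈ 20

Q3 ≈ 120, Q1 ≈ 100; IQR ≈ 20.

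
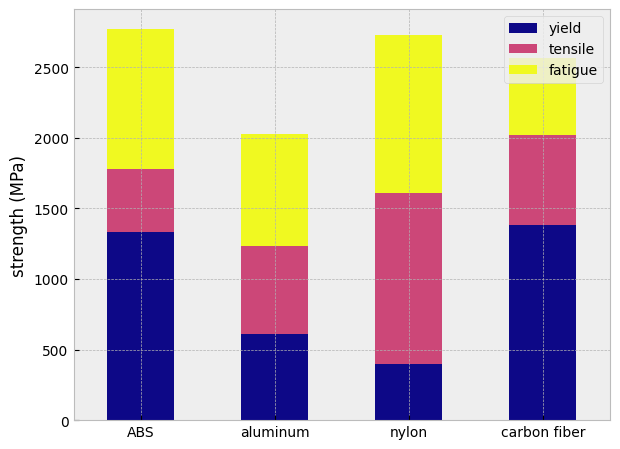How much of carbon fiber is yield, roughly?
yield top ≈ 1500, bottom ≈ 0; segment ≈ 1500.

≈ 1500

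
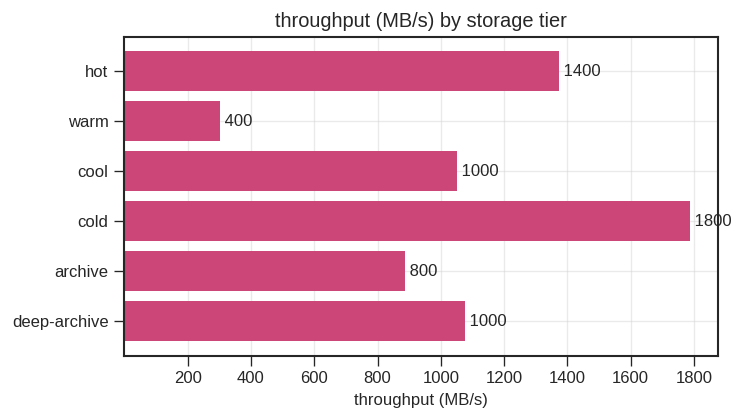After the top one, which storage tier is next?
hot

Top 3: cold ≈ 1800, hot ≈ 1400, deep-archive ≈ 1000.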